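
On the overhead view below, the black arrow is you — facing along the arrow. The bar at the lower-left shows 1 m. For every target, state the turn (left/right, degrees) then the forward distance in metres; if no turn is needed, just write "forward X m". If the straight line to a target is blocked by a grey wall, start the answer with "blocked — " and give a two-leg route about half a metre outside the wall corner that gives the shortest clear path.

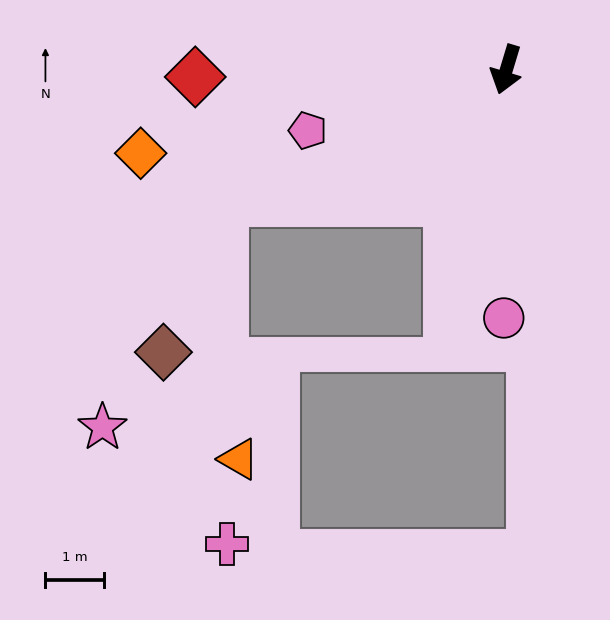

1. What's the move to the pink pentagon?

turn right 56°, forward 3.6 m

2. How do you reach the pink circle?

turn left 16°, forward 4.3 m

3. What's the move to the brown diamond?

blocked — turn right 48°, forward 5.4 m, then turn left 43°, forward 2.8 m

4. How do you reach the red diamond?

turn right 72°, forward 5.4 m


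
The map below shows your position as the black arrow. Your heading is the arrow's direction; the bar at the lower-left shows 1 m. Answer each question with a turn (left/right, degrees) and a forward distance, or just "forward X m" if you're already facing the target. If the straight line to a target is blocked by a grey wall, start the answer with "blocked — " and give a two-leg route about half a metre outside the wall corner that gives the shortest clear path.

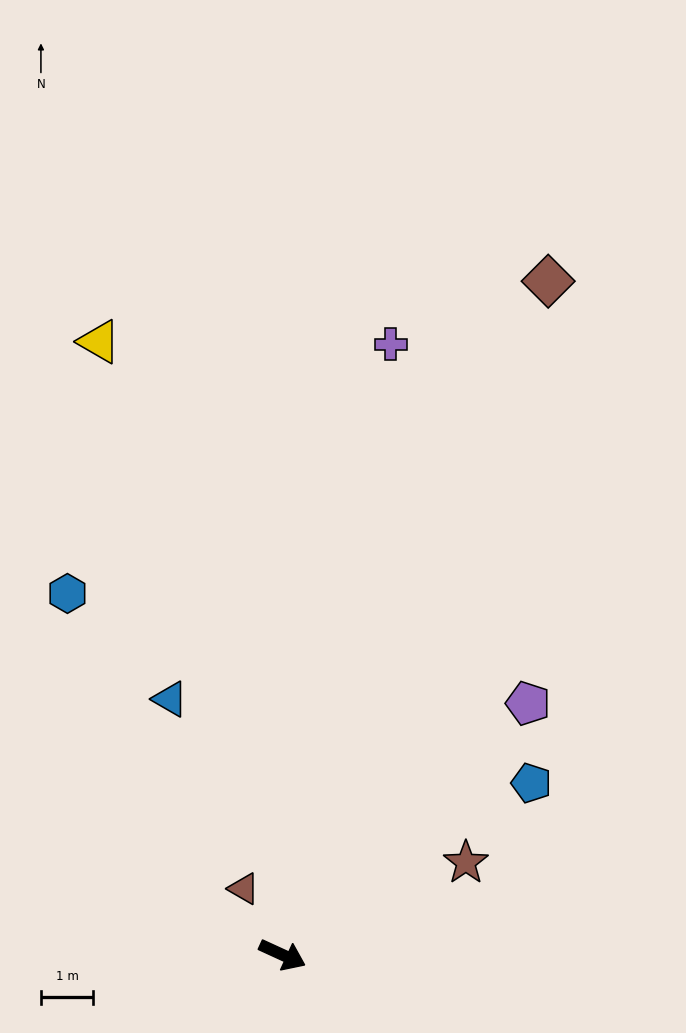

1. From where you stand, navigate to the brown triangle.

turn left 145°, forward 1.5 m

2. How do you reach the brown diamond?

turn left 93°, forward 13.8 m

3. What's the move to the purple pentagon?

turn left 70°, forward 6.7 m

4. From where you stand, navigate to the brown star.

turn left 51°, forward 3.9 m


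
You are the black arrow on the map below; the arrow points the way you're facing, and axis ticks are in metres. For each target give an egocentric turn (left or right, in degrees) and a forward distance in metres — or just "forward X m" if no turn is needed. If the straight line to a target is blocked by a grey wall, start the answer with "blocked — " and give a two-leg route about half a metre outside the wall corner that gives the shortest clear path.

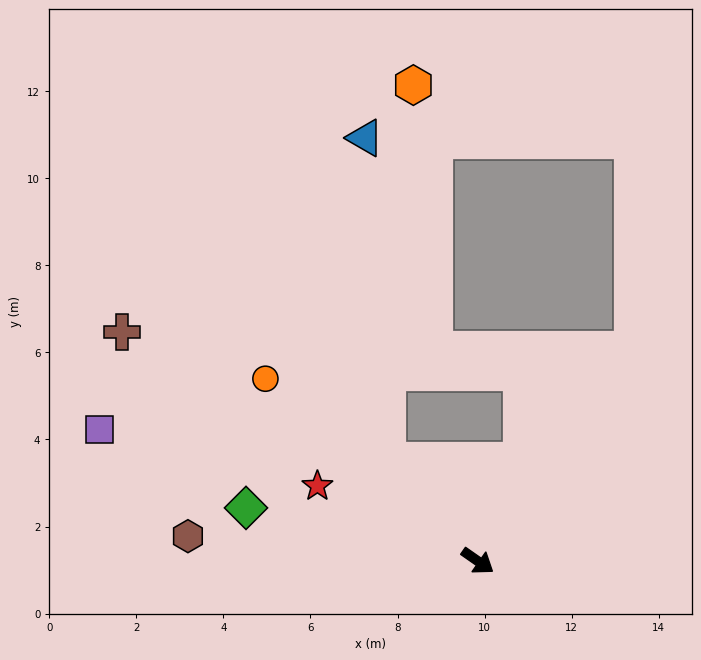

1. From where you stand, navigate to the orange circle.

turn left 174°, forward 6.4 m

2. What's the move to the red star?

turn right 170°, forward 4.1 m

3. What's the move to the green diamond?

turn right 158°, forward 5.5 m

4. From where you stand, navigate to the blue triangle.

blocked — turn left 167°, forward 3.1 m, then turn right 38°, forward 7.4 m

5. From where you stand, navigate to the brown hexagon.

turn right 150°, forward 6.7 m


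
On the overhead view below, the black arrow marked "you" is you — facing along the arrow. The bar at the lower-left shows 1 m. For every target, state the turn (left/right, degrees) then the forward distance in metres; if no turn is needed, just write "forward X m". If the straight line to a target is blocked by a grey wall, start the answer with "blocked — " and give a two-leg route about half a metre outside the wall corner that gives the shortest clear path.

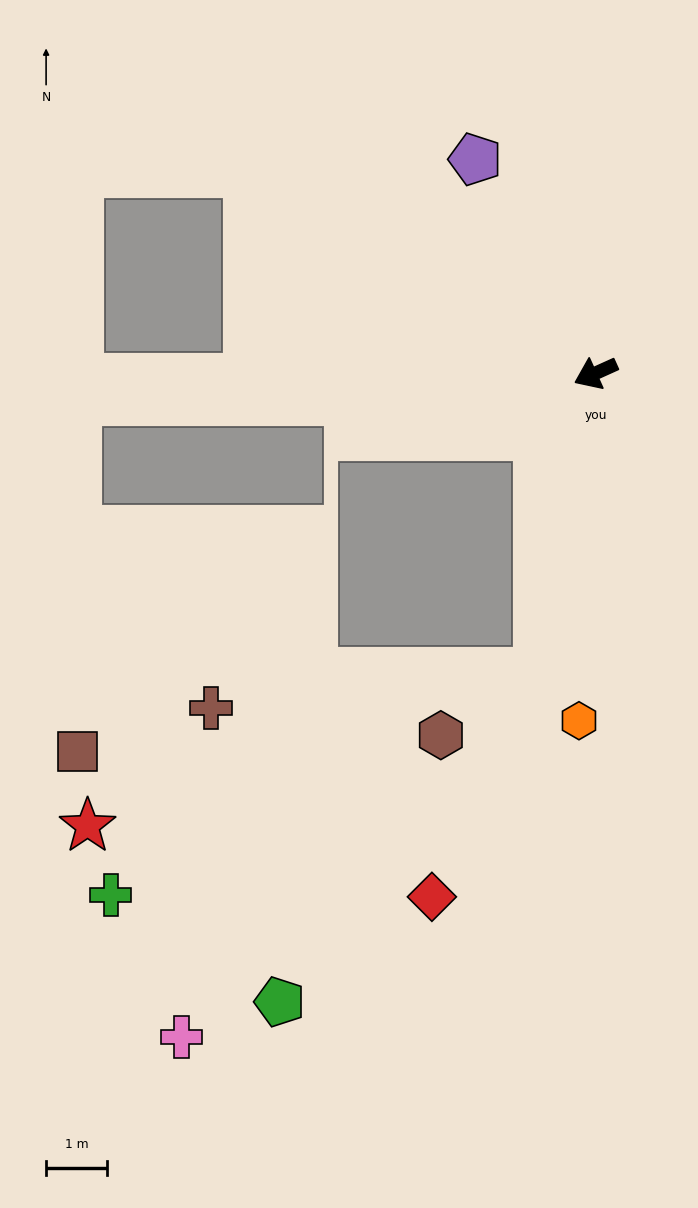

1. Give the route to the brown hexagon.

blocked — turn left 55°, forward 5.0 m, then turn right 47°, forward 1.9 m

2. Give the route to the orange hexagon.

turn left 63°, forward 5.7 m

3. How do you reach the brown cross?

blocked — turn left 55°, forward 5.0 m, then turn right 73°, forward 5.5 m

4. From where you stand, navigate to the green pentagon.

blocked — turn left 55°, forward 5.0 m, then turn right 28°, forward 6.9 m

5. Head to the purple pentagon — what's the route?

turn right 85°, forward 4.1 m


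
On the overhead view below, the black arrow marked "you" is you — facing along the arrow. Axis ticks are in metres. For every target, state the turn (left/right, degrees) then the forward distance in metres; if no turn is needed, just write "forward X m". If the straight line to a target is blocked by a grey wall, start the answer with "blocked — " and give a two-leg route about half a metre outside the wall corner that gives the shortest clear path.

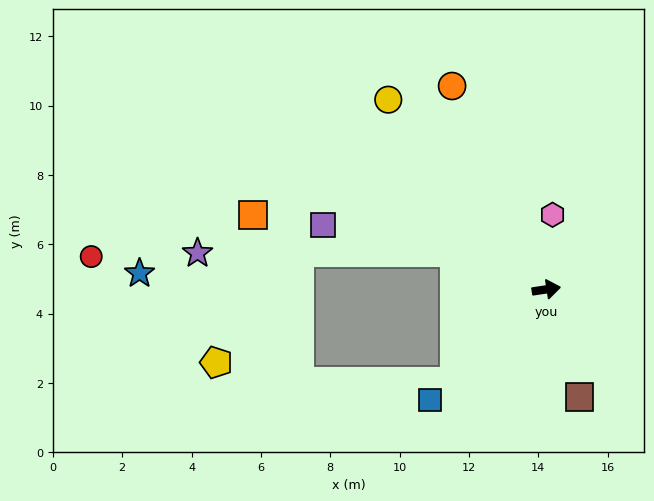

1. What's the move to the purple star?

blocked — turn left 150°, forward 2.8 m, then turn left 22°, forward 7.4 m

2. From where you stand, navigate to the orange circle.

turn left 106°, forward 6.5 m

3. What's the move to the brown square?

turn right 81°, forward 3.3 m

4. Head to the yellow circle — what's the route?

turn left 121°, forward 7.1 m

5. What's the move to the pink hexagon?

turn left 77°, forward 2.2 m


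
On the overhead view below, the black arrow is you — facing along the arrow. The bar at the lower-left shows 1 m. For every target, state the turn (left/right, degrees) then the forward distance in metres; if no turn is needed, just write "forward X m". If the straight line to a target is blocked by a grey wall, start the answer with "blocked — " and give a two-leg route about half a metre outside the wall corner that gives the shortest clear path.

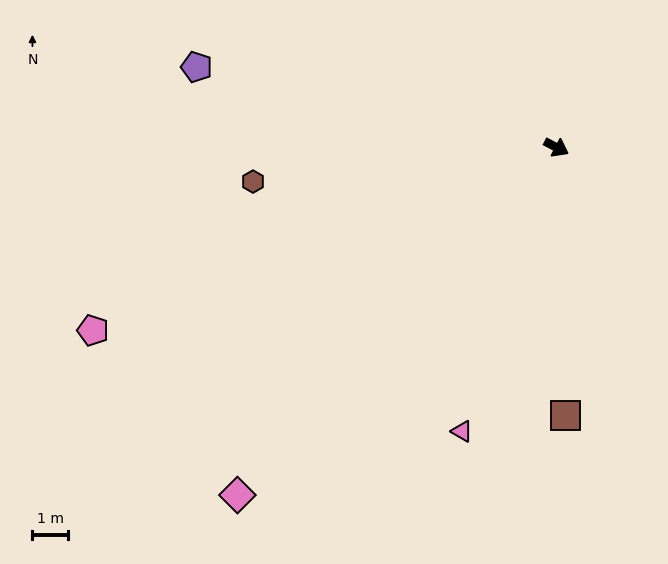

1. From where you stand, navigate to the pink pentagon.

turn right 131°, forward 14.1 m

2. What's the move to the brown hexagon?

turn right 146°, forward 8.6 m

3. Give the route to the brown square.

turn right 60°, forward 7.6 m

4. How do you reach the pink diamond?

turn right 105°, forward 13.3 m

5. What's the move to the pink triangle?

turn right 81°, forward 8.4 m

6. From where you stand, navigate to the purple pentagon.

turn right 165°, forward 10.4 m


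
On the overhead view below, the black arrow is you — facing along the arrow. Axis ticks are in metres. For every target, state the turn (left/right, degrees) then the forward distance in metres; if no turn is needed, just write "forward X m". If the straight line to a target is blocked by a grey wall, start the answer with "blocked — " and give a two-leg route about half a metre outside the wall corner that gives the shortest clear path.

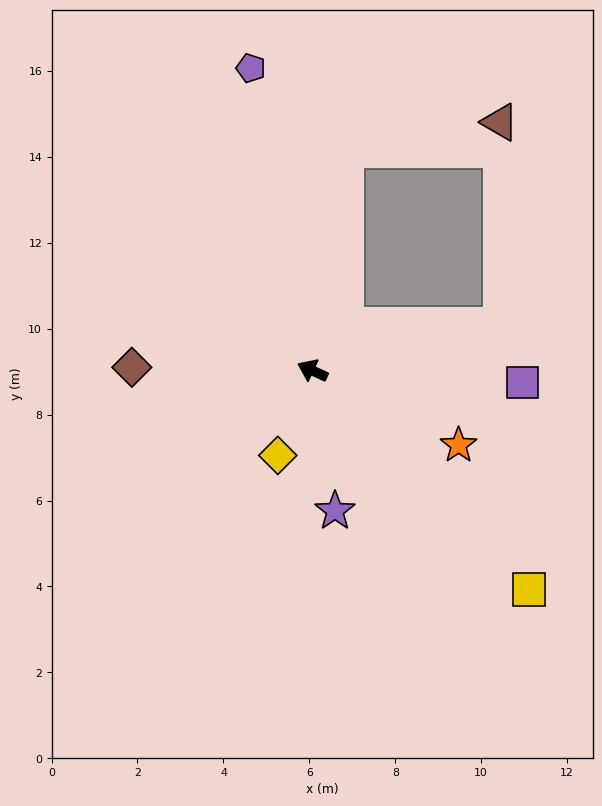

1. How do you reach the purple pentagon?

turn right 54°, forward 7.2 m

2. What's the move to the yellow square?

turn left 160°, forward 7.2 m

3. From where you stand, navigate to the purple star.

turn left 124°, forward 3.3 m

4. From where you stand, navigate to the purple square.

turn right 159°, forward 4.9 m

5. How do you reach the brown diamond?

turn left 24°, forward 4.2 m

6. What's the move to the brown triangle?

blocked — turn right 74°, forward 5.2 m, then turn right 71°, forward 3.6 m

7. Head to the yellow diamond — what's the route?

turn left 93°, forward 2.1 m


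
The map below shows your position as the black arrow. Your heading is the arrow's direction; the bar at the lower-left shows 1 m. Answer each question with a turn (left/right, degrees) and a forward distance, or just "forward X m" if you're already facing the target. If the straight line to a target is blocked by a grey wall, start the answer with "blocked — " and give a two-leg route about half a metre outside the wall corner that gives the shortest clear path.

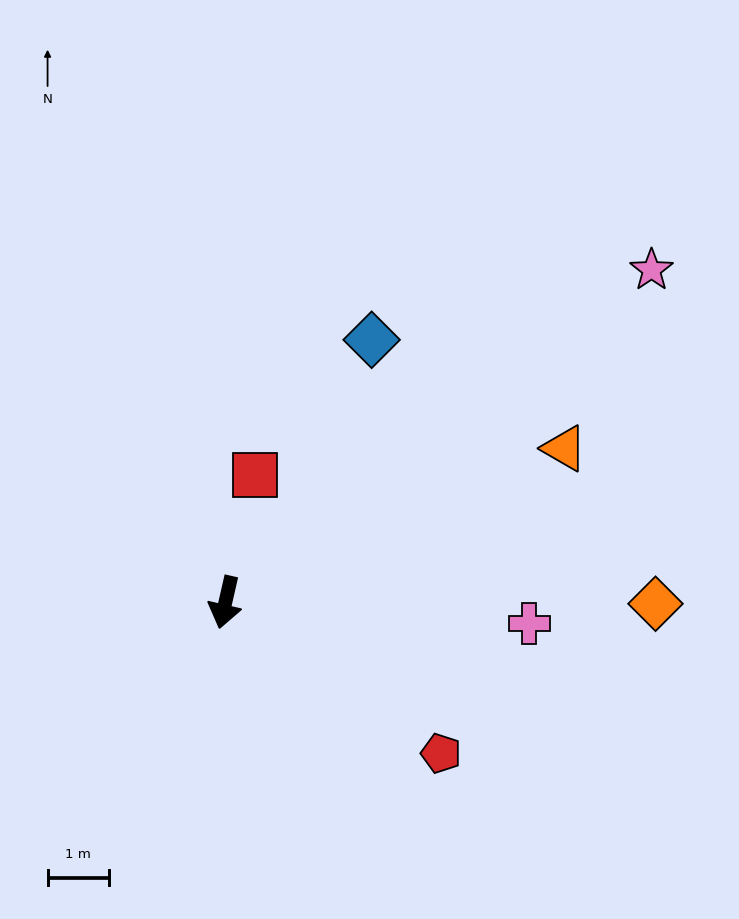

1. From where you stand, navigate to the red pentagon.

turn left 68°, forward 4.3 m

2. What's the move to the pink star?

turn left 141°, forward 8.8 m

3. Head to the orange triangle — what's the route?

turn left 127°, forward 6.1 m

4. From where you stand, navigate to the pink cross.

turn left 99°, forward 5.0 m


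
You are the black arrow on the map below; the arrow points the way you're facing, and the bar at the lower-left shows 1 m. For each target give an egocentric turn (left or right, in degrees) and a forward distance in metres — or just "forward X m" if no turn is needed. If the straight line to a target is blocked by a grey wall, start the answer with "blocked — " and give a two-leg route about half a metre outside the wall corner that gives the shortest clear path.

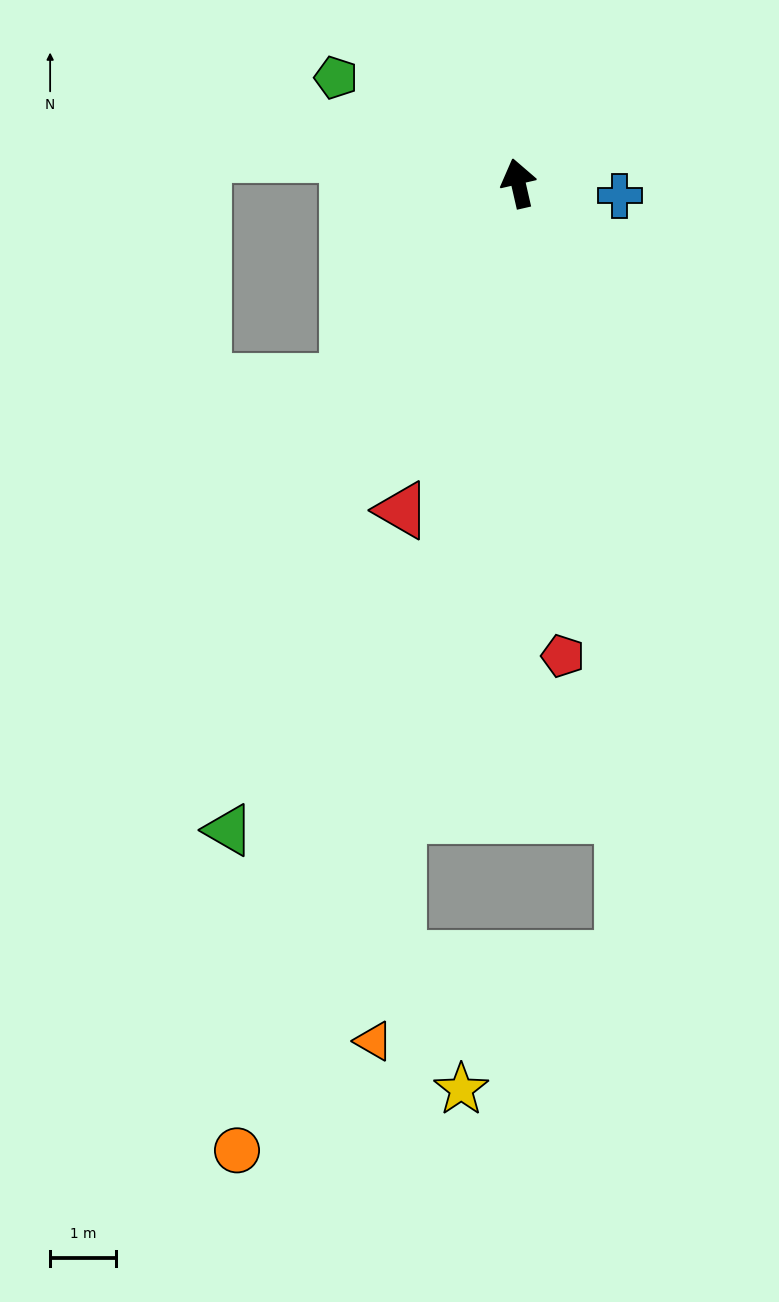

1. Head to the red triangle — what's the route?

turn left 148°, forward 5.3 m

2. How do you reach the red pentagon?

turn left 173°, forward 7.3 m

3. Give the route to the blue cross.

turn right 110°, forward 1.6 m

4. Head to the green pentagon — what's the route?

turn left 47°, forward 3.2 m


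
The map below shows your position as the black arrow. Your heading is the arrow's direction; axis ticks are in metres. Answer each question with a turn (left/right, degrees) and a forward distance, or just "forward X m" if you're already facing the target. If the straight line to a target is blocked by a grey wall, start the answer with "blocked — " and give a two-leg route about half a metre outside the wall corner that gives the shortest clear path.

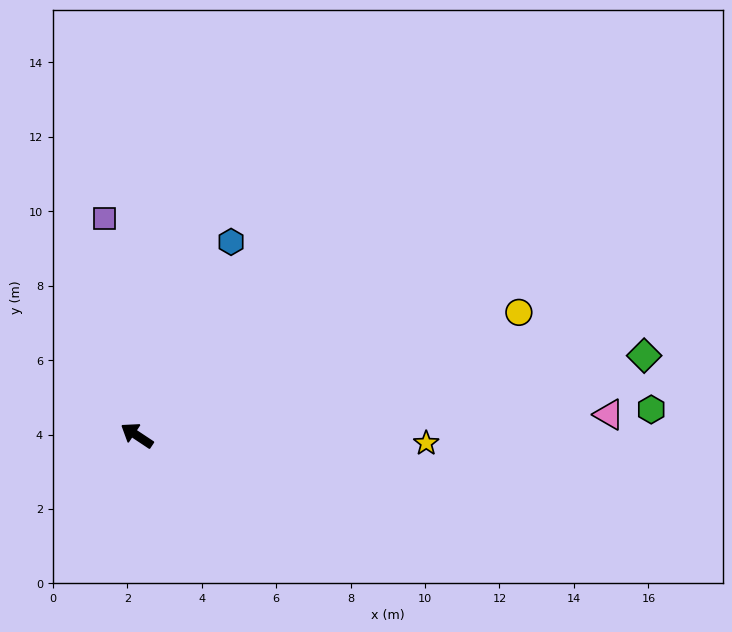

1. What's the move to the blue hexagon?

turn right 82°, forward 5.8 m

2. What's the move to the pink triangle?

turn right 144°, forward 12.7 m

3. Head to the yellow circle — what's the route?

turn right 129°, forward 10.8 m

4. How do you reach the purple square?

turn right 48°, forward 5.9 m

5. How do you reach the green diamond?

turn right 137°, forward 13.8 m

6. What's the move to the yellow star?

turn right 148°, forward 7.8 m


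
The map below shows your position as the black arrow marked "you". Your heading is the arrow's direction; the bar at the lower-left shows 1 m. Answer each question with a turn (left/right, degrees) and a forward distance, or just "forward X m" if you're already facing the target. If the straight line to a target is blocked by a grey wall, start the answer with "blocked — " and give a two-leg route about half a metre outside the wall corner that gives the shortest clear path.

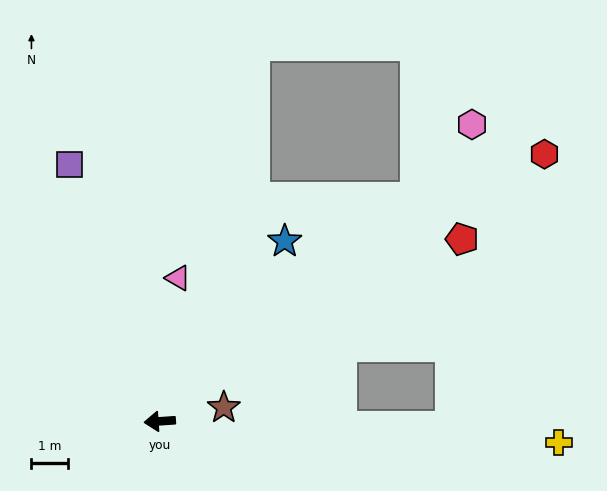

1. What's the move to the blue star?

turn right 129°, forward 6.0 m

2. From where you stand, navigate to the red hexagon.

turn right 149°, forward 12.9 m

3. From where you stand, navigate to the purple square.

turn right 75°, forward 7.5 m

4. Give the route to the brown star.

turn right 172°, forward 1.8 m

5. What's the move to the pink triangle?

turn right 101°, forward 4.0 m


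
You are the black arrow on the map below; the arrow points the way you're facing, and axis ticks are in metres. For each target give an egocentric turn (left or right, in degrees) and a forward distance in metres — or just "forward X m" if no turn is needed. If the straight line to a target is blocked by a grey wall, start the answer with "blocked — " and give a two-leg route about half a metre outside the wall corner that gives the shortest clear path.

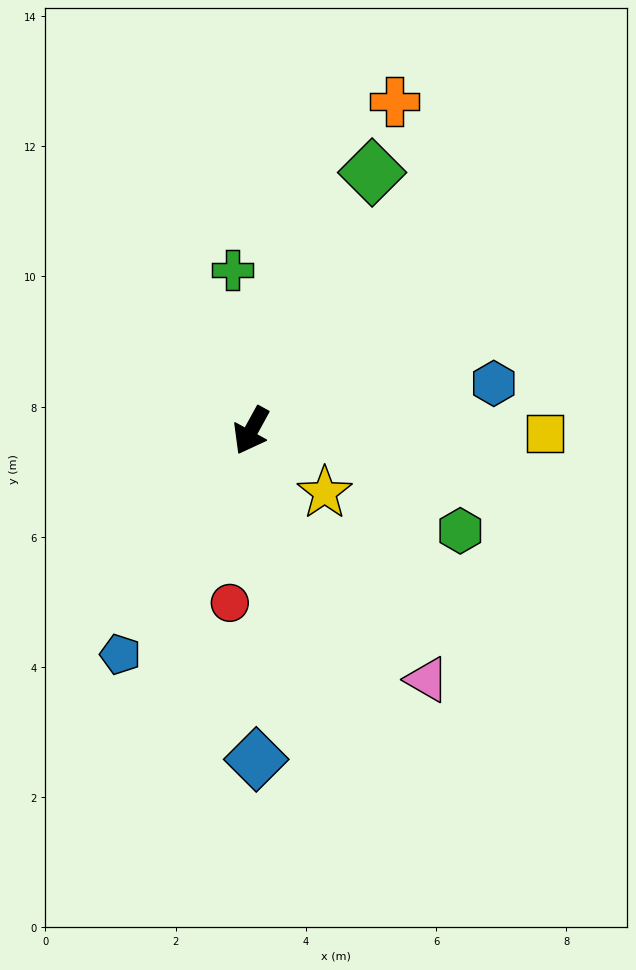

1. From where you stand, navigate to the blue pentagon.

forward 4.0 m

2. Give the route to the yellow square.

turn left 118°, forward 4.5 m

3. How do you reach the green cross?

turn right 145°, forward 2.5 m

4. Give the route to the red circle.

turn left 22°, forward 2.7 m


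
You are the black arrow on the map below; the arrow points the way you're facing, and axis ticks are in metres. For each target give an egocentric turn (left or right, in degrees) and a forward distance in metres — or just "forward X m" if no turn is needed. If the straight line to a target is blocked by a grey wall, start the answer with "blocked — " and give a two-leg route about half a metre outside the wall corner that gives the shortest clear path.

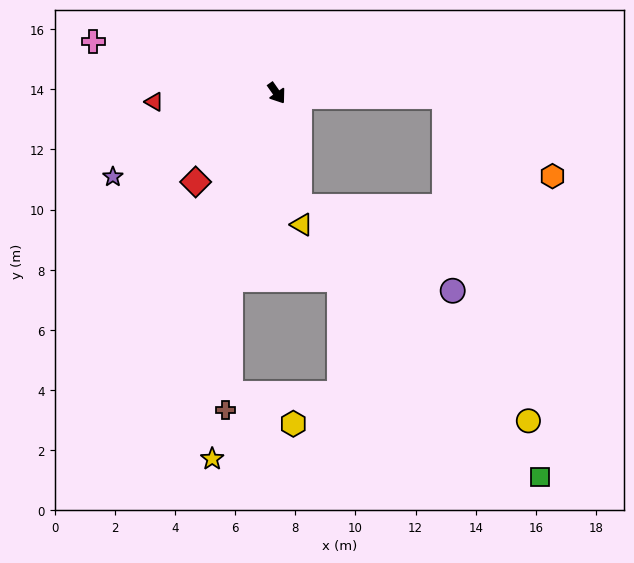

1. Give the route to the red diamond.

turn right 77°, forward 4.0 m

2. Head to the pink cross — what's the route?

turn right 141°, forward 6.3 m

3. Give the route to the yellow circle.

blocked — turn left 54°, forward 5.6 m, then turn right 75°, forward 11.1 m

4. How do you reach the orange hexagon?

blocked — turn left 54°, forward 5.6 m, then turn right 35°, forward 4.4 m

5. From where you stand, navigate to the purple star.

turn right 98°, forward 6.1 m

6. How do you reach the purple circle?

blocked — turn left 54°, forward 5.6 m, then turn right 87°, forward 6.5 m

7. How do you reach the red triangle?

turn right 121°, forward 4.1 m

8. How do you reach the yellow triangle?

turn right 24°, forward 4.5 m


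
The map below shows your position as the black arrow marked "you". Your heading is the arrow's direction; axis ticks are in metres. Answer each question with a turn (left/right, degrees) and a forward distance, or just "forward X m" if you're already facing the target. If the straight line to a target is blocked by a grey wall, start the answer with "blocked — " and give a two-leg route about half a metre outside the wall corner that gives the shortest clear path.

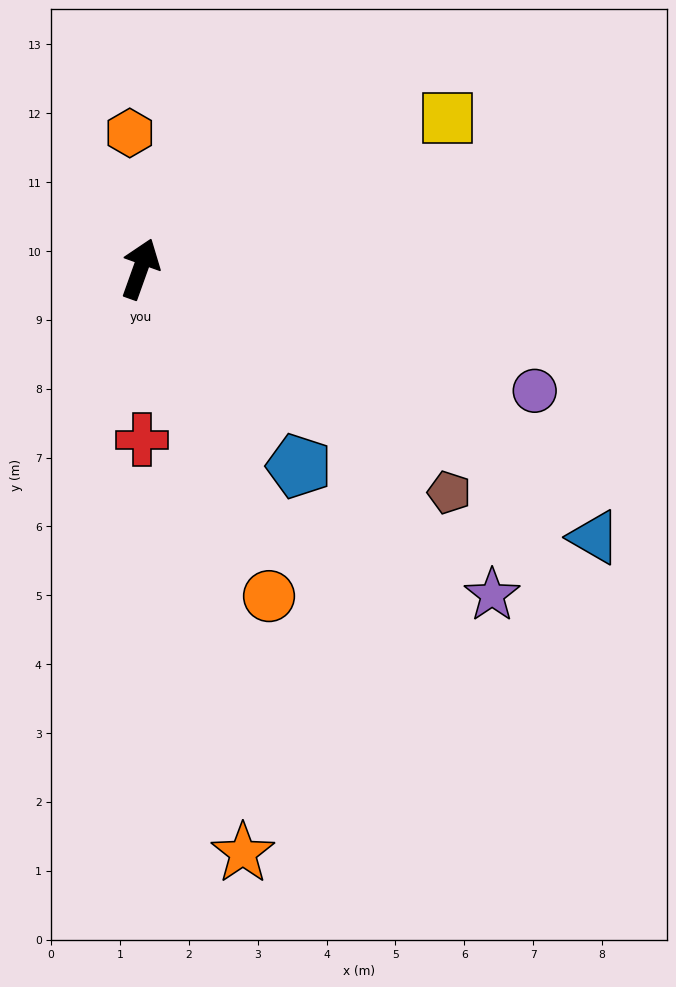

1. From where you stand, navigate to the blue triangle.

turn right 101°, forward 7.7 m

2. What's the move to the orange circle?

turn right 139°, forward 5.1 m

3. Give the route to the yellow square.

turn right 44°, forward 5.0 m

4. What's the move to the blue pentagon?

turn right 122°, forward 3.7 m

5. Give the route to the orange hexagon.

turn left 24°, forward 2.0 m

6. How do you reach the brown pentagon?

turn right 106°, forward 5.5 m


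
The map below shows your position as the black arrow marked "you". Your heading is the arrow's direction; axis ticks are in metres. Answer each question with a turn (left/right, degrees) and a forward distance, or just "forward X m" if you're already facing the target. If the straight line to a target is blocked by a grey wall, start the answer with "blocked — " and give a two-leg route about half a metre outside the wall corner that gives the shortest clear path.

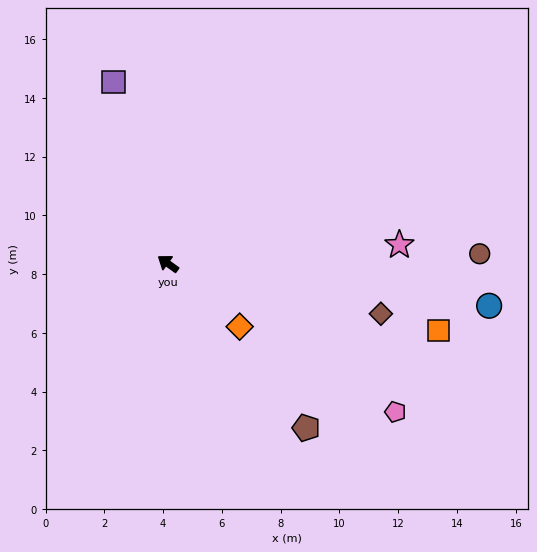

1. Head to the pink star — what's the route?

turn right 139°, forward 7.9 m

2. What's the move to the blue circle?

turn right 152°, forward 11.0 m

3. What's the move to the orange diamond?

turn left 175°, forward 3.3 m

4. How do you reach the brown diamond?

turn right 157°, forward 7.4 m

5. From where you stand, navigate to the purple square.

turn right 37°, forward 6.4 m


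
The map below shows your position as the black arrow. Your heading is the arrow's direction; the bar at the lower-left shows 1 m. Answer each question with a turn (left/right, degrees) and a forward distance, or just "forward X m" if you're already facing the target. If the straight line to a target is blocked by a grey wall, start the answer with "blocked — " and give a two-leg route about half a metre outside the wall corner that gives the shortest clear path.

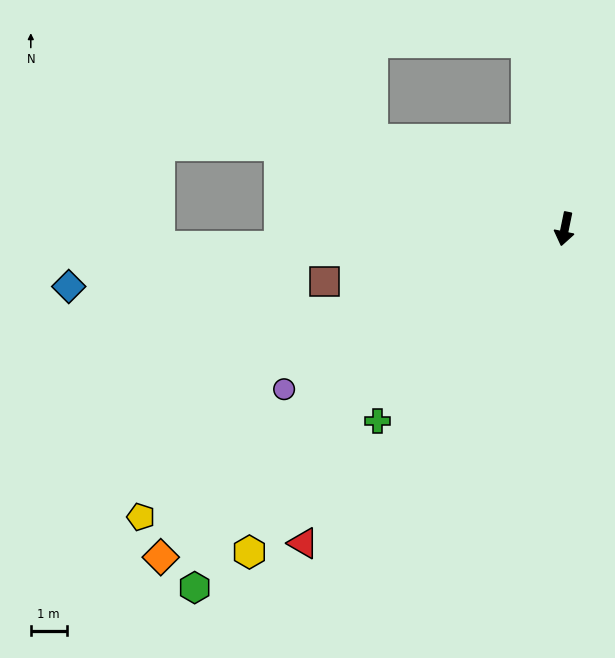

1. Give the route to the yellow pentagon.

turn right 44°, forward 14.3 m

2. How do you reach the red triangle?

turn right 28°, forward 11.4 m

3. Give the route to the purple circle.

turn right 49°, forward 9.0 m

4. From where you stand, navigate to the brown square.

turn right 66°, forward 6.9 m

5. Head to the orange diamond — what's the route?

turn right 39°, forward 14.5 m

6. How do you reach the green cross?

turn right 33°, forward 7.5 m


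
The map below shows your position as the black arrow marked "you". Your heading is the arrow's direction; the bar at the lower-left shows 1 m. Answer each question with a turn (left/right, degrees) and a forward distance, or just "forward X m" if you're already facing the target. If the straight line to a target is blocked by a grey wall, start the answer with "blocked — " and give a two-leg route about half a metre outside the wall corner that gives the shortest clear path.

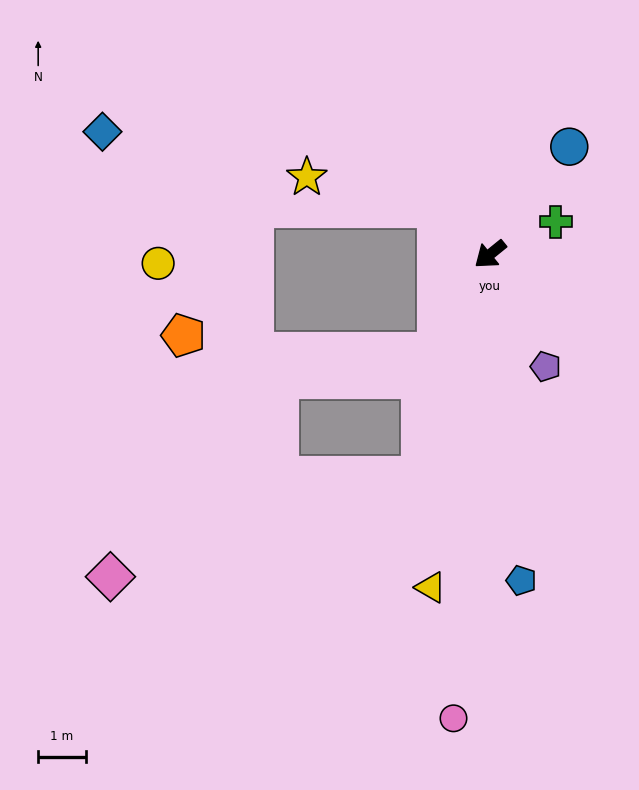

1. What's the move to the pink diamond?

blocked — turn left 34°, forward 4.9 m, then turn right 55°, forward 6.9 m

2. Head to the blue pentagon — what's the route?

turn left 56°, forward 6.9 m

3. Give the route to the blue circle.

turn right 165°, forward 2.8 m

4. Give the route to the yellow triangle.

turn left 41°, forward 7.1 m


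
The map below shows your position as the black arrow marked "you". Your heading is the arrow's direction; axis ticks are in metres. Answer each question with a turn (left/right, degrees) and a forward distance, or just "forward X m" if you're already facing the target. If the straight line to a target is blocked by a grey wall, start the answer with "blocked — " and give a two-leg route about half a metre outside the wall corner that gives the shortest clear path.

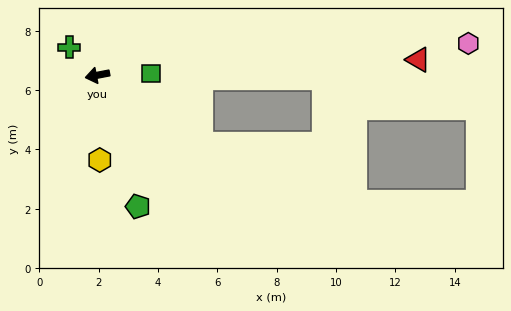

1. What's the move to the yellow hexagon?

turn left 81°, forward 2.9 m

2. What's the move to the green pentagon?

turn left 96°, forward 4.6 m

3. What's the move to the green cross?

turn right 56°, forward 1.3 m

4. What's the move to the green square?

turn left 171°, forward 1.8 m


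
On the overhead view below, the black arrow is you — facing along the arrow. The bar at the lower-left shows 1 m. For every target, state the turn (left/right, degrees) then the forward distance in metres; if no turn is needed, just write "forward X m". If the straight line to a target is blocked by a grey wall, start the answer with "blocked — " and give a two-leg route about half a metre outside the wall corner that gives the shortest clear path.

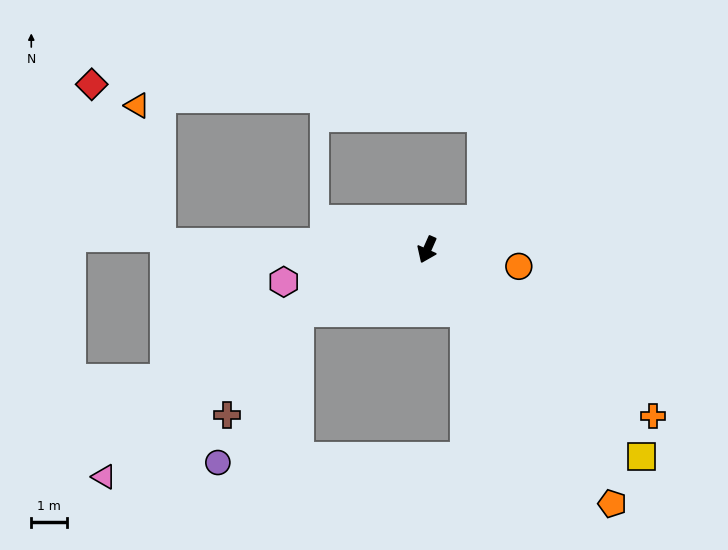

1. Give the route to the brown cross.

blocked — turn right 40°, forward 4.0 m, then turn left 29°, forward 3.5 m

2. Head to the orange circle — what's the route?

turn left 104°, forward 2.6 m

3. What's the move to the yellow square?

turn left 70°, forward 8.4 m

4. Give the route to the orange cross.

turn left 77°, forward 7.9 m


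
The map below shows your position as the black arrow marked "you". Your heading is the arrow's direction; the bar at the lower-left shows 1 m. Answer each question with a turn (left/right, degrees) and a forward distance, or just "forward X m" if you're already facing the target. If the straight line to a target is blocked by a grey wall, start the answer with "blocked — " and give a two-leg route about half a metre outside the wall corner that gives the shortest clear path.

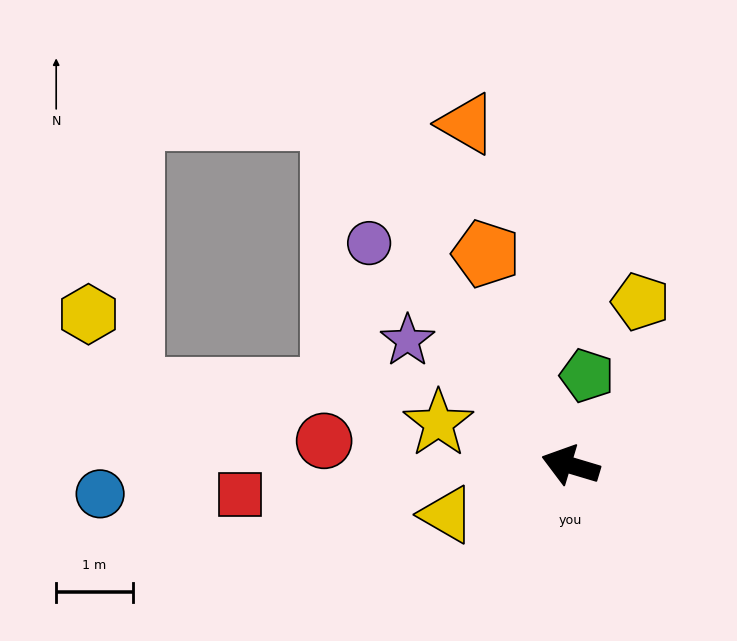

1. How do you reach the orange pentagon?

turn right 52°, forward 3.0 m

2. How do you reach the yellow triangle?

turn left 38°, forward 1.7 m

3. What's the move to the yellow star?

forward 1.8 m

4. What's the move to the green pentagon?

turn right 84°, forward 1.2 m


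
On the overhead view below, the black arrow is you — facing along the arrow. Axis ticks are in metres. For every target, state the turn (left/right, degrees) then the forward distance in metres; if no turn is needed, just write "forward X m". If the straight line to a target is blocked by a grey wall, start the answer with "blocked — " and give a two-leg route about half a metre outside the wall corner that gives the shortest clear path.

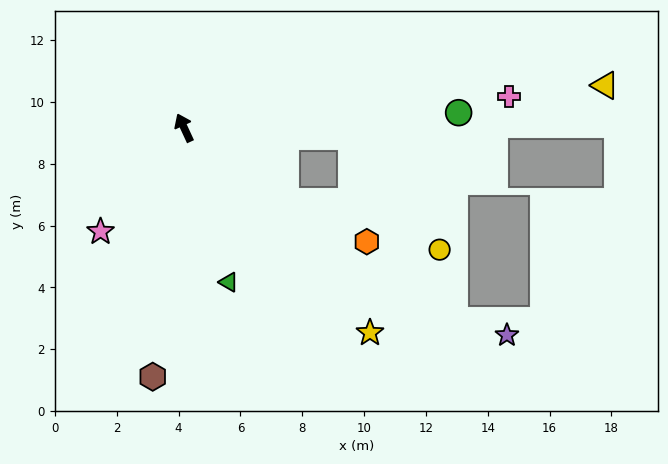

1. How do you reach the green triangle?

turn left 171°, forward 5.2 m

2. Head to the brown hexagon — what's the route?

turn left 148°, forward 8.1 m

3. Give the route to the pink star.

turn left 116°, forward 4.3 m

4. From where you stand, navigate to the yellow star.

turn right 163°, forward 9.0 m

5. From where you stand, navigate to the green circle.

turn right 112°, forward 8.9 m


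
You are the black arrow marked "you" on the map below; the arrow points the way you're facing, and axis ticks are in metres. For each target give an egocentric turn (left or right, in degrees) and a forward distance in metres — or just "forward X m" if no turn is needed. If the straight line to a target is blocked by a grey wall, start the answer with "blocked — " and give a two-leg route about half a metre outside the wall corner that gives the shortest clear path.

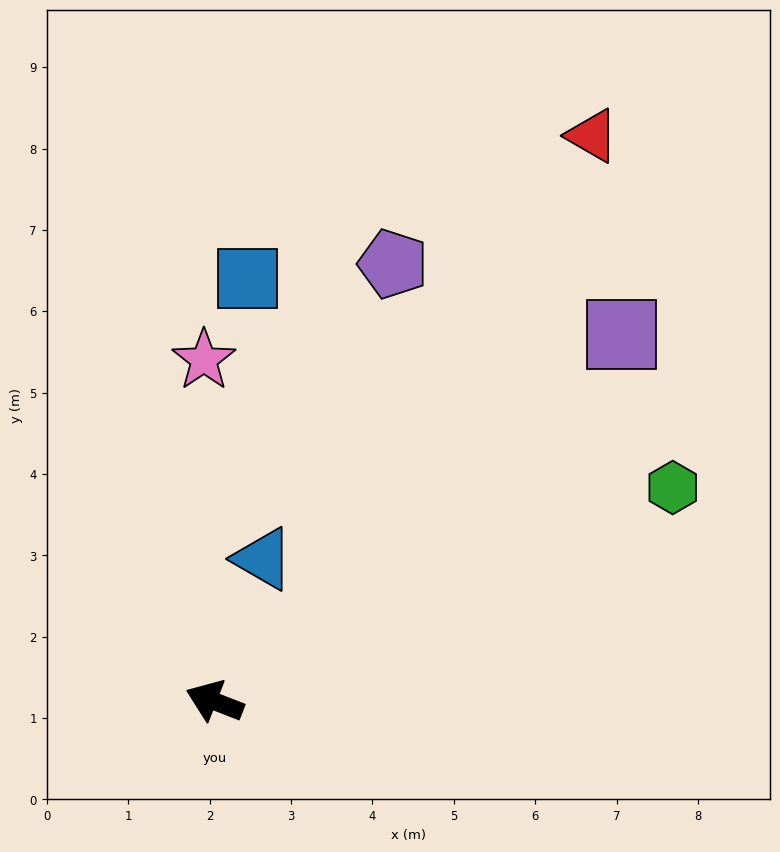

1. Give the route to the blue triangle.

turn right 88°, forward 1.9 m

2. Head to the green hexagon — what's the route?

turn right 134°, forward 6.2 m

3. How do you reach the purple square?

turn right 117°, forward 6.7 m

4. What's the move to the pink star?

turn right 67°, forward 4.2 m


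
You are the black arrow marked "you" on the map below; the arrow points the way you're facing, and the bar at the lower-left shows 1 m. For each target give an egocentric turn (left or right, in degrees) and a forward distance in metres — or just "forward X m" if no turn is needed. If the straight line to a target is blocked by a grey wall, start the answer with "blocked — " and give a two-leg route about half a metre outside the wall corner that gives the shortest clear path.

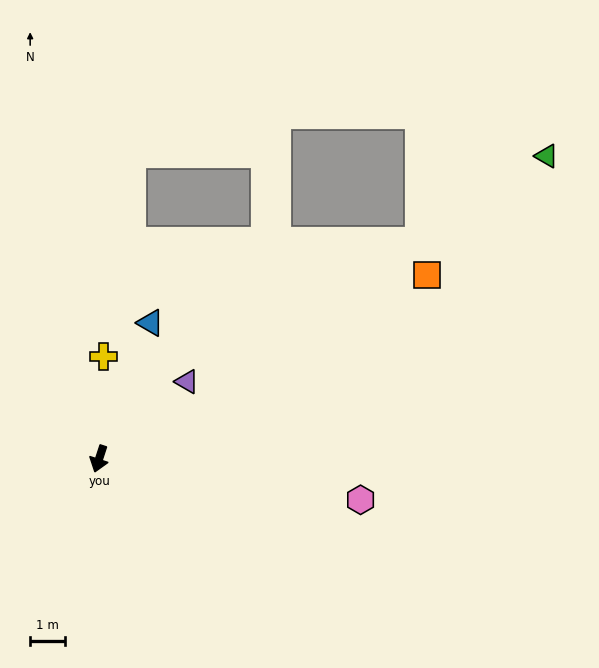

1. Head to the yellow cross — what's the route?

turn right 164°, forward 3.0 m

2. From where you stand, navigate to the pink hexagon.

turn left 99°, forward 7.7 m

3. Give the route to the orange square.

turn left 137°, forward 10.9 m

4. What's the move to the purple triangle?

turn left 149°, forward 3.4 m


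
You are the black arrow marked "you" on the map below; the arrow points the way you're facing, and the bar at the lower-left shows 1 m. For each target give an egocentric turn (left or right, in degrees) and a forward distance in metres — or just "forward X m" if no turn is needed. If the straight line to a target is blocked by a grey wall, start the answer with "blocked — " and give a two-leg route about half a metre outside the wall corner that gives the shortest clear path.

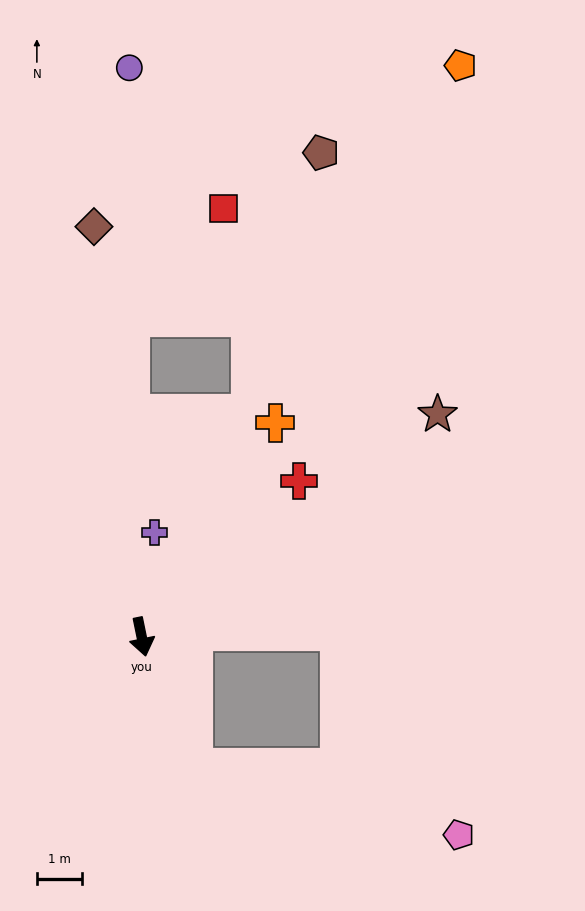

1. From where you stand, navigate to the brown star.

turn left 115°, forward 8.1 m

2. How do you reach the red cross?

turn left 123°, forward 4.9 m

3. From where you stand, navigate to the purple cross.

turn left 161°, forward 2.3 m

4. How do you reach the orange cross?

turn left 136°, forward 5.5 m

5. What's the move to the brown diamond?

turn left 175°, forward 9.1 m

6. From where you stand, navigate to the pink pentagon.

blocked — turn left 10°, forward 3.1 m, then turn left 54°, forward 6.0 m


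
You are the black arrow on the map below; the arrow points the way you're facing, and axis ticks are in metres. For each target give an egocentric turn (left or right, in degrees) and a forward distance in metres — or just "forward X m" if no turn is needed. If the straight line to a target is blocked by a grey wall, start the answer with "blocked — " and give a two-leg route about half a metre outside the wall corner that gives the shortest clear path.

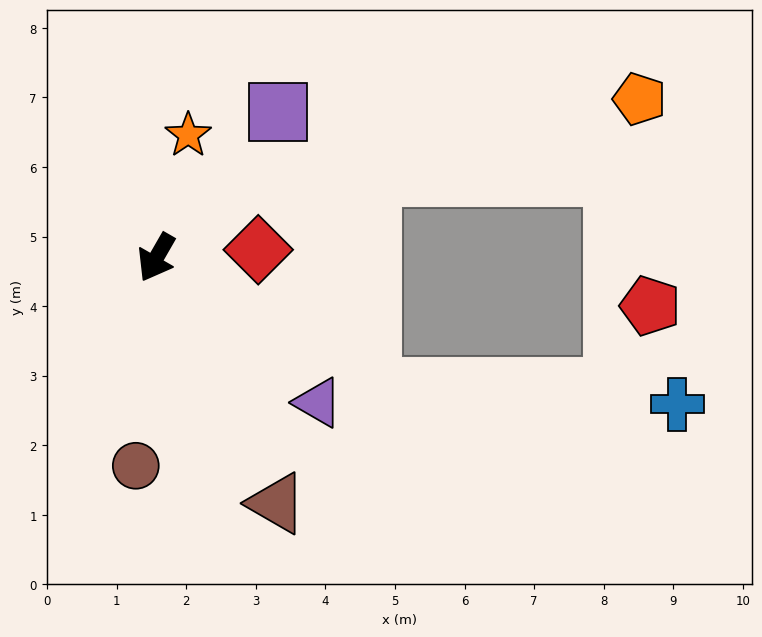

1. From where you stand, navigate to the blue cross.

blocked — turn left 89°, forward 3.6 m, then turn left 28°, forward 4.4 m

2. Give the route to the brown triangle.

turn left 56°, forward 3.9 m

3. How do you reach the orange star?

turn right 165°, forward 1.8 m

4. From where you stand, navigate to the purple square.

turn left 170°, forward 2.7 m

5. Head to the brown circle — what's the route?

turn left 24°, forward 3.0 m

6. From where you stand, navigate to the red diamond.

turn left 124°, forward 1.5 m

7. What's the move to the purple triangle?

turn left 78°, forward 3.1 m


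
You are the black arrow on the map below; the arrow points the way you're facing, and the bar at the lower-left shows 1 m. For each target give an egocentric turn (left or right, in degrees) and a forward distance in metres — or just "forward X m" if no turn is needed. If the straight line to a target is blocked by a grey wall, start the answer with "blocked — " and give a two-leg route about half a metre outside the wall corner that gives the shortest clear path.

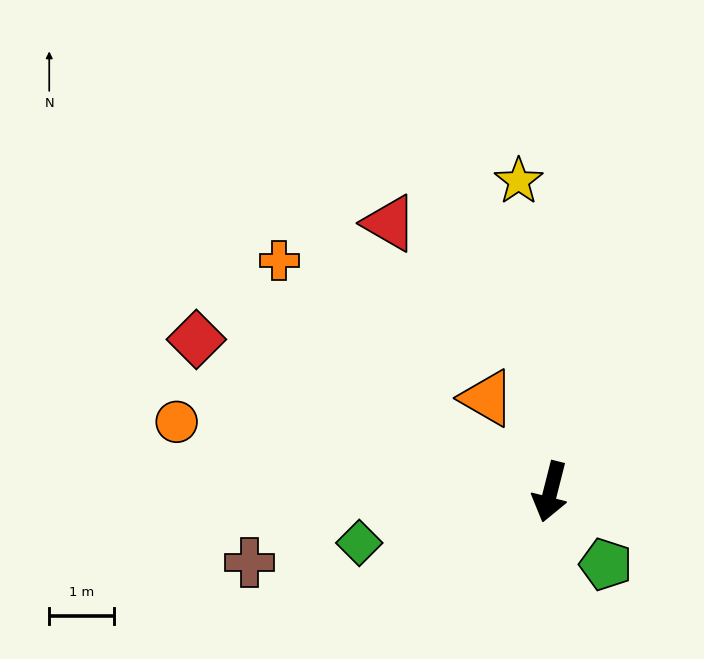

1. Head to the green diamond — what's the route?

turn right 61°, forward 3.1 m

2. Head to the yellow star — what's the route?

turn right 160°, forward 4.8 m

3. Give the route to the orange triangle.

turn right 132°, forward 1.7 m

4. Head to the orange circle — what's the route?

turn right 86°, forward 5.9 m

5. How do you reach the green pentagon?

turn left 52°, forward 1.4 m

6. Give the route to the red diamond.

turn right 99°, forward 6.0 m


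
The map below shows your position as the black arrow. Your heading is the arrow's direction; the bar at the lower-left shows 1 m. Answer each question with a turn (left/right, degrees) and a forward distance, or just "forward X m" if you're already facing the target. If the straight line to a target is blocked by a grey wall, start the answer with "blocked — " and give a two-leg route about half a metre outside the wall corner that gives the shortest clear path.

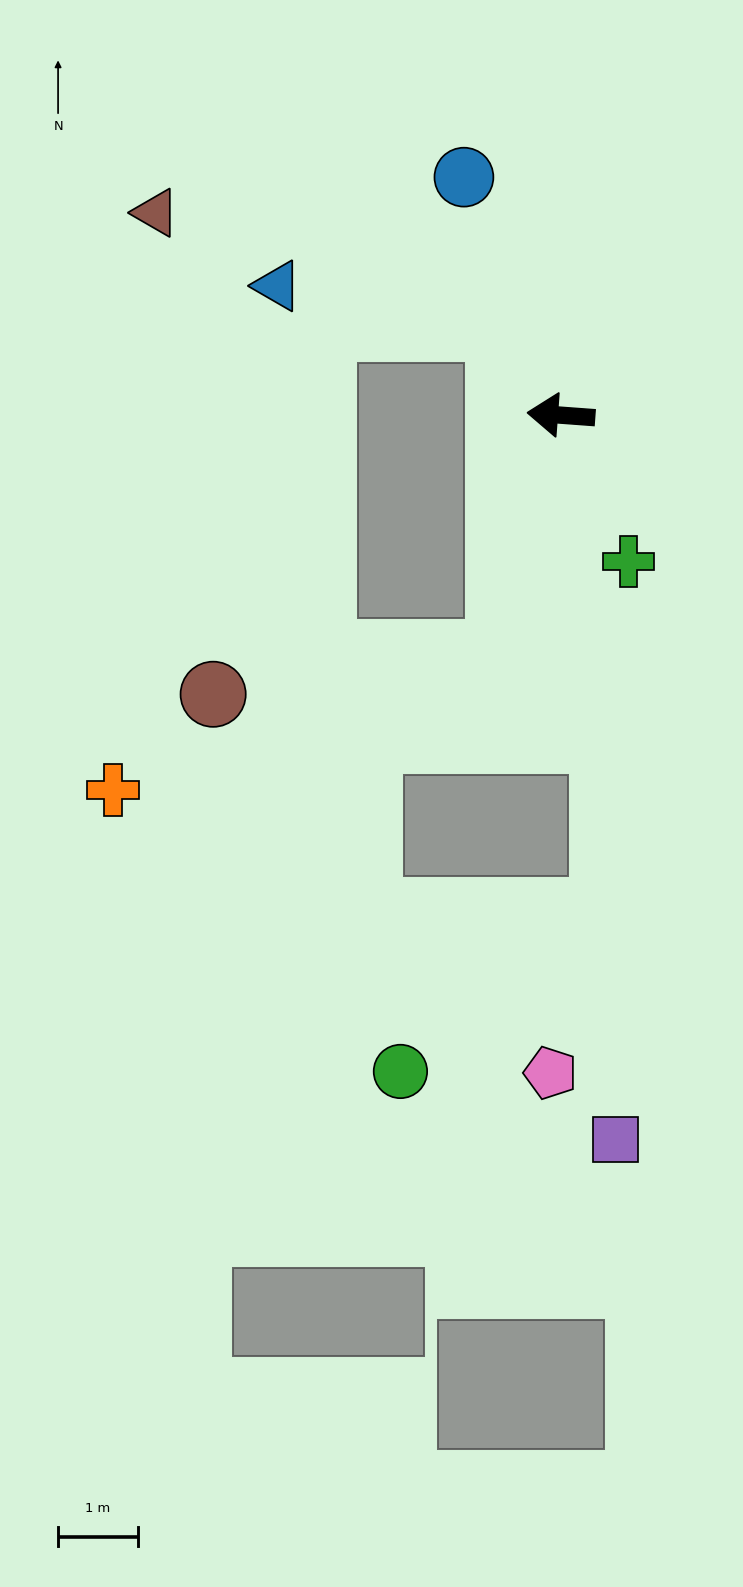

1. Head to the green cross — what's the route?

turn left 119°, forward 2.0 m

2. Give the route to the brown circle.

blocked — turn left 80°, forward 3.1 m, then turn right 68°, forward 3.6 m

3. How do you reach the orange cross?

blocked — turn left 80°, forward 3.1 m, then turn right 56°, forward 5.2 m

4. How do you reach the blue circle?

turn right 64°, forward 3.2 m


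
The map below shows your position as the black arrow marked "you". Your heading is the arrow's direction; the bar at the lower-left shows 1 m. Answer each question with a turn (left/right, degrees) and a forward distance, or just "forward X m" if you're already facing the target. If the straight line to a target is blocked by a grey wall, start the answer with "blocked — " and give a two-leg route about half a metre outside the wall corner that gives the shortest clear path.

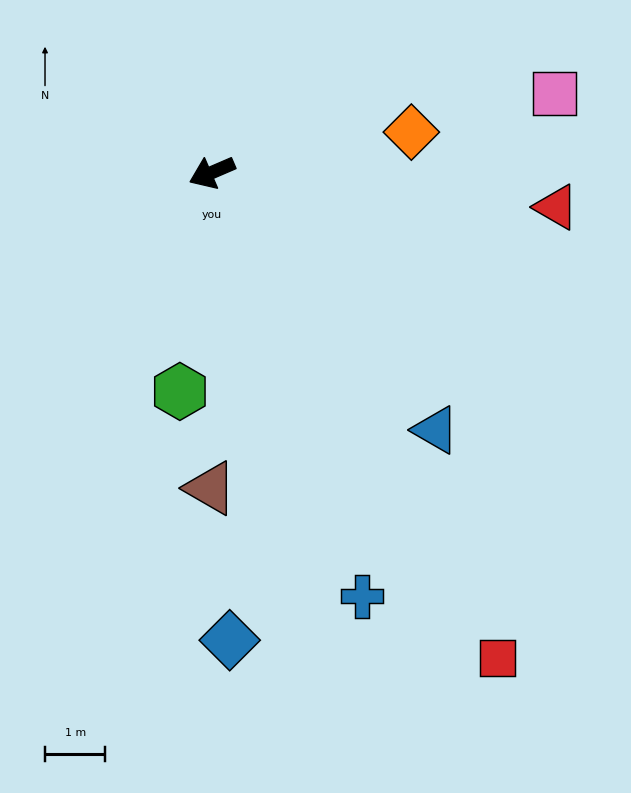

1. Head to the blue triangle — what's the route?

turn left 108°, forward 5.7 m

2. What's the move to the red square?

turn left 97°, forward 9.3 m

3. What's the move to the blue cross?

turn left 86°, forward 7.5 m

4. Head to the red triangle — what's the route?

turn left 151°, forward 5.7 m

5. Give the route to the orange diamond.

turn left 168°, forward 3.4 m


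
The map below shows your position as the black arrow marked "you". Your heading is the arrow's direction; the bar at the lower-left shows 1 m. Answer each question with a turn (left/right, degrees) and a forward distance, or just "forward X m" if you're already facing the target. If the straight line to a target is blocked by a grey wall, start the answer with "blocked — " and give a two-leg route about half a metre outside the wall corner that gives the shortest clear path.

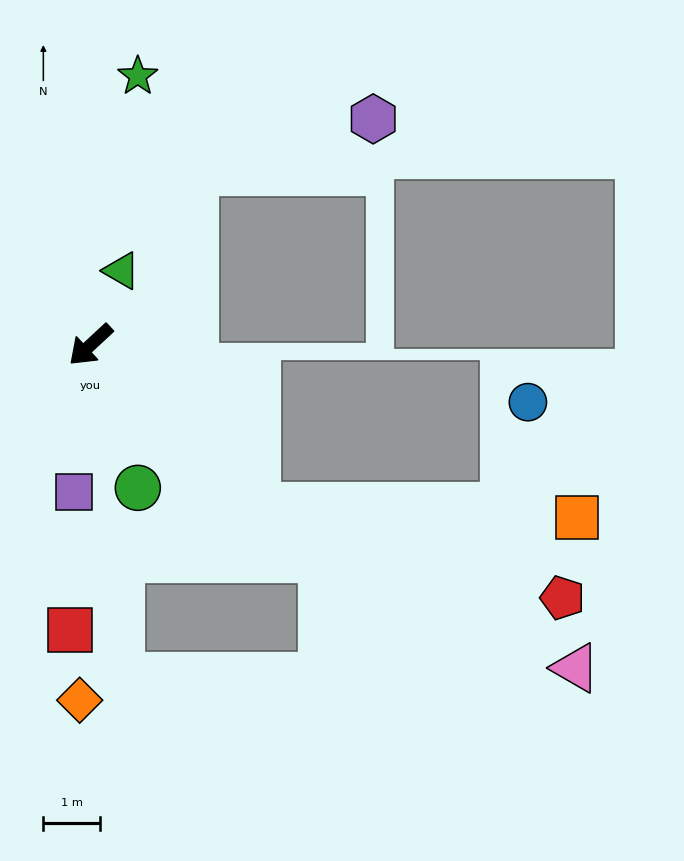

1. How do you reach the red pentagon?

blocked — turn left 93°, forward 4.1 m, then turn left 28°, forward 5.6 m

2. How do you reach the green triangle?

turn right 155°, forward 1.4 m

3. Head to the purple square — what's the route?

turn left 41°, forward 2.6 m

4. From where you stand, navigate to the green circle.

turn left 65°, forward 2.6 m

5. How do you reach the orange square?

blocked — turn left 93°, forward 4.1 m, then turn left 42°, forward 5.6 m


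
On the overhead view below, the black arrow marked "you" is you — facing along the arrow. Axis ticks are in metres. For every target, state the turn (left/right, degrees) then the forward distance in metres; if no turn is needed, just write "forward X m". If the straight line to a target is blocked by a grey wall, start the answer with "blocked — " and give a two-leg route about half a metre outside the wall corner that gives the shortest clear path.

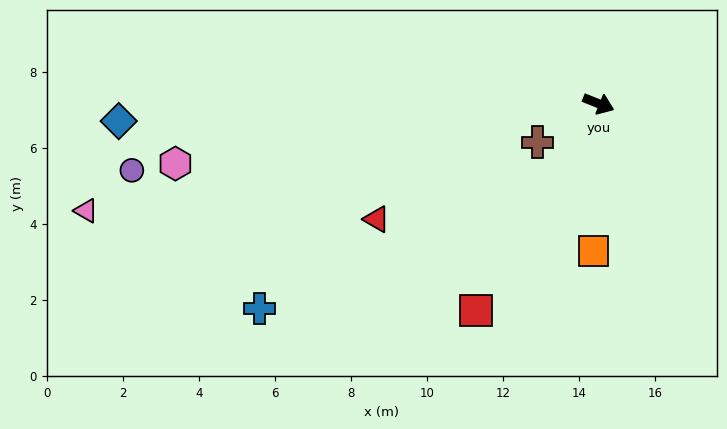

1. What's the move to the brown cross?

turn right 126°, forward 1.9 m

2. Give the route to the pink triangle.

turn right 146°, forward 13.8 m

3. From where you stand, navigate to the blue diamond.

turn right 156°, forward 12.6 m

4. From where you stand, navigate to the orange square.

turn right 70°, forward 3.9 m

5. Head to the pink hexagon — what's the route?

turn right 150°, forward 11.2 m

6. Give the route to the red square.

turn right 99°, forward 6.3 m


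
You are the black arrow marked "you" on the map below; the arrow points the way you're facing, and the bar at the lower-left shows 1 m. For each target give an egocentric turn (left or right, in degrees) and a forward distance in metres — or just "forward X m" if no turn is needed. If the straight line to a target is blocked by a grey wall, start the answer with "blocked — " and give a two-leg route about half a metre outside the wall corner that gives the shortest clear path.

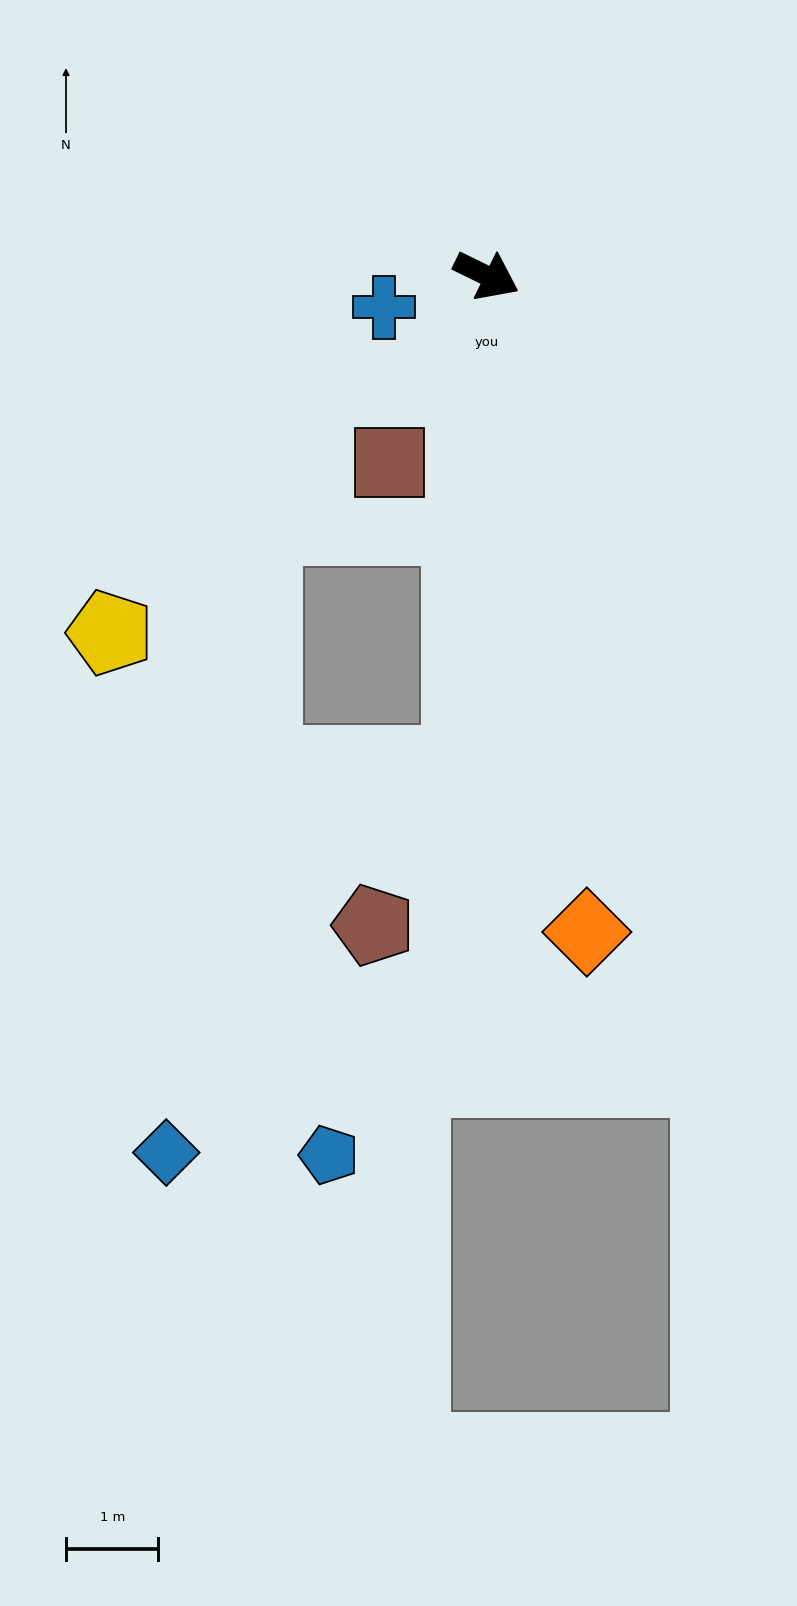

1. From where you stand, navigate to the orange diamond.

turn right 55°, forward 7.2 m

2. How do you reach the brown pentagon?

blocked — turn right 67°, forward 5.3 m, then turn right 26°, forward 2.0 m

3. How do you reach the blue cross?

turn right 137°, forward 1.2 m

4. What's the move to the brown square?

turn right 91°, forward 2.3 m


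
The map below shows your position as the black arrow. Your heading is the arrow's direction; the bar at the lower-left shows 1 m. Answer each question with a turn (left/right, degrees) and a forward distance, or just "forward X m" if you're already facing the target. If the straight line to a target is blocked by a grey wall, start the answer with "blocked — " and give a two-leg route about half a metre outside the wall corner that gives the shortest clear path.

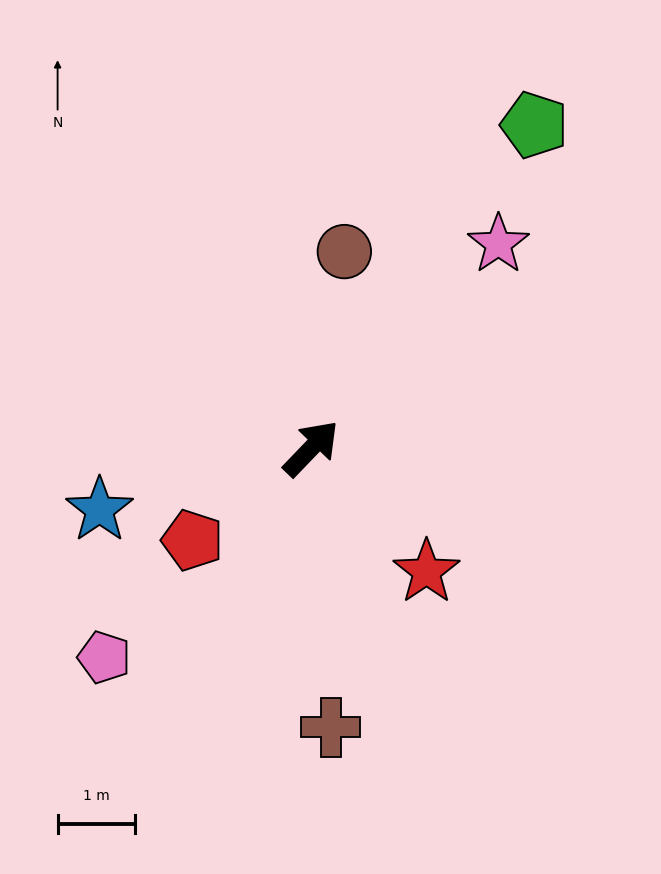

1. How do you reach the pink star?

forward 3.6 m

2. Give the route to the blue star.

turn left 150°, forward 2.8 m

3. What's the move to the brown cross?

turn right 132°, forward 3.6 m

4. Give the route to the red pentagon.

turn left 172°, forward 1.9 m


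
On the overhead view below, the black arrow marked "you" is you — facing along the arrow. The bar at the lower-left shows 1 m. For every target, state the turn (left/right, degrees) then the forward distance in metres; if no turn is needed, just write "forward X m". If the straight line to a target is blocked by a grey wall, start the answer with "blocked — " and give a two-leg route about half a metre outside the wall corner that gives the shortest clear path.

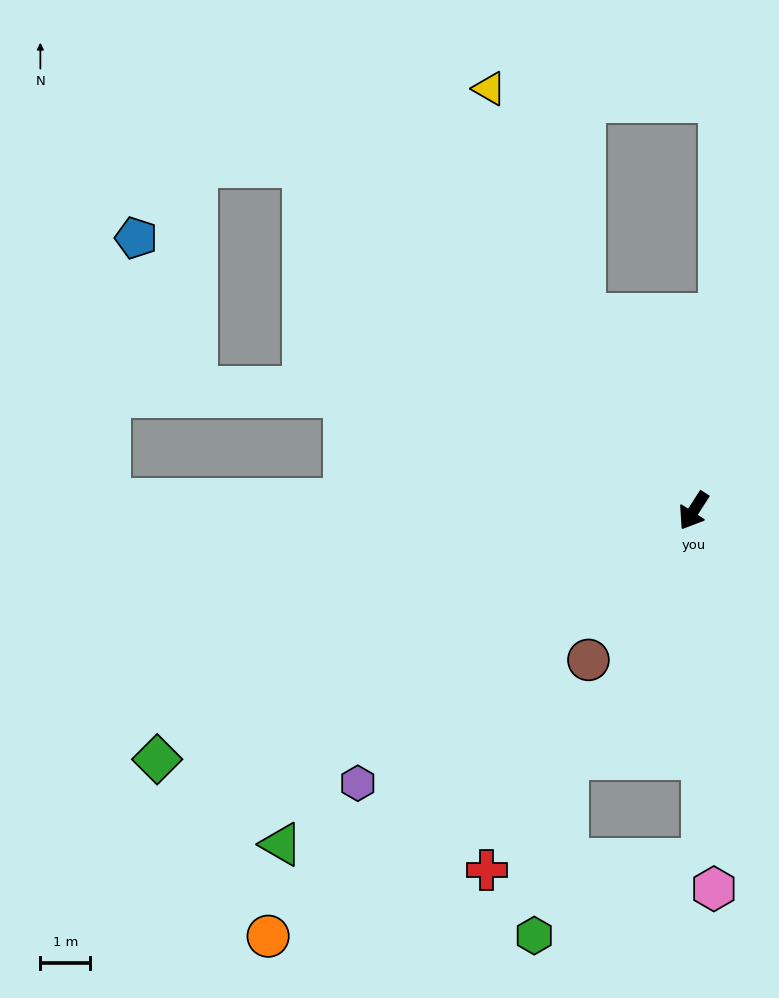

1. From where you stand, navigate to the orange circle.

turn right 12°, forward 12.1 m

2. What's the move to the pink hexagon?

turn left 36°, forward 7.6 m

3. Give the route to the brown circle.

turn right 2°, forward 3.7 m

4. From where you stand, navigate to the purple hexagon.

turn right 18°, forward 8.7 m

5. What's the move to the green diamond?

turn right 32°, forward 11.9 m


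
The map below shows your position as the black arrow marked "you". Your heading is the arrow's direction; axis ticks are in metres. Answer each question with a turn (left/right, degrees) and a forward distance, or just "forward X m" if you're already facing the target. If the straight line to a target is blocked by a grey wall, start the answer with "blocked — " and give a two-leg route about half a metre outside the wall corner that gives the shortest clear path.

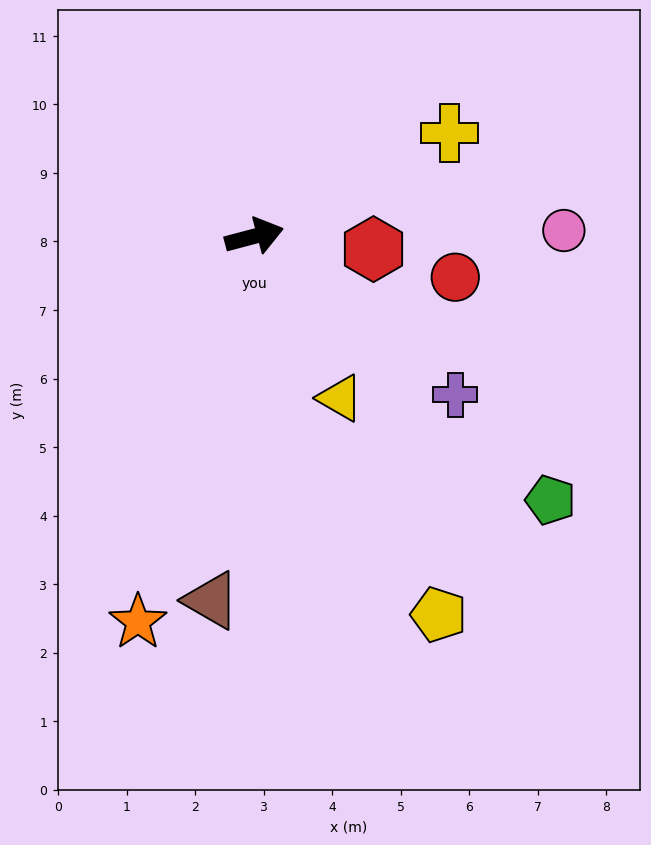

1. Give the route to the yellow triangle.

turn right 77°, forward 2.7 m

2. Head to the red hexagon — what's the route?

turn right 21°, forward 1.7 m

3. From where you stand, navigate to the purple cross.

turn right 53°, forward 3.7 m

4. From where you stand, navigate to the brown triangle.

turn right 112°, forward 5.3 m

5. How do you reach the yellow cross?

turn left 13°, forward 3.2 m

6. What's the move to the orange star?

turn right 122°, forward 5.9 m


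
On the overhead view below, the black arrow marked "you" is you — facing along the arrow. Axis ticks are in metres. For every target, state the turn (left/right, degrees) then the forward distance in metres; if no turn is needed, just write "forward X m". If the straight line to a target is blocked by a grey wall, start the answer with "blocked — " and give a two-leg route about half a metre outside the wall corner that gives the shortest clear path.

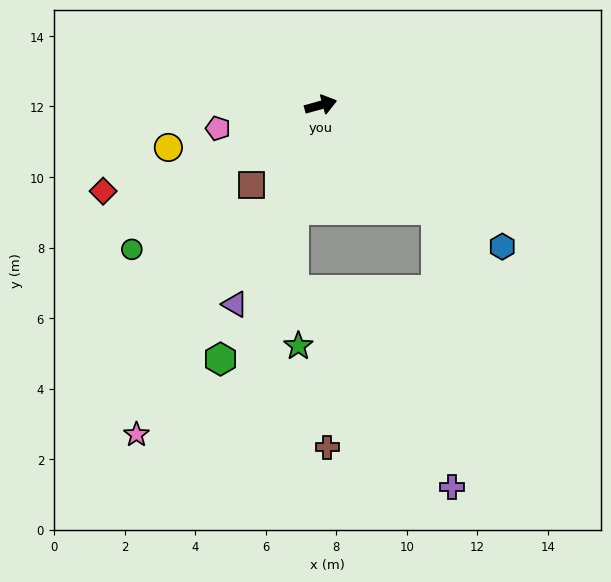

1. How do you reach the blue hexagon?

turn right 53°, forward 6.5 m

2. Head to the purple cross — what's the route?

blocked — turn right 58°, forward 4.4 m, then turn right 44°, forward 7.9 m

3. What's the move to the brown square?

turn right 146°, forward 3.0 m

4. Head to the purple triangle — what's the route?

turn right 129°, forward 6.1 m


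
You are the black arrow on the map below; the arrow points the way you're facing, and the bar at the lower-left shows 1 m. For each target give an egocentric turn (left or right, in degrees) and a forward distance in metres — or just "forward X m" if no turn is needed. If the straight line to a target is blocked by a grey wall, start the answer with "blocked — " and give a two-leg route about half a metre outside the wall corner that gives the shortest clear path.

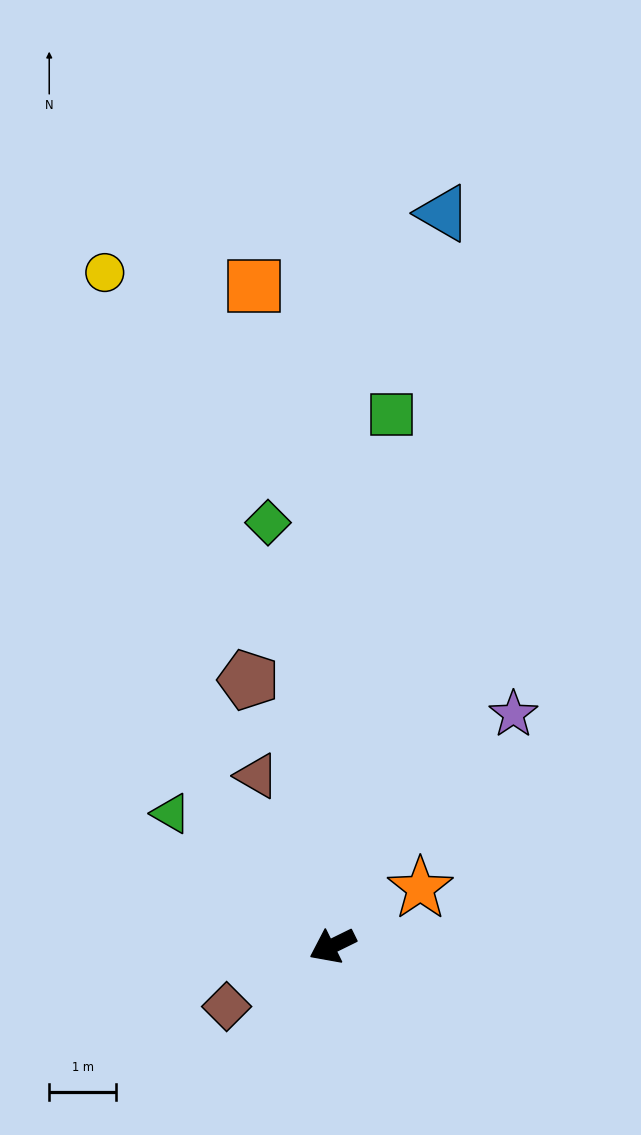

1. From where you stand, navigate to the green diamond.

turn right 108°, forward 6.4 m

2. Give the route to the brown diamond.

turn left 4°, forward 1.8 m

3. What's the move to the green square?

turn right 123°, forward 8.0 m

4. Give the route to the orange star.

turn right 173°, forward 1.6 m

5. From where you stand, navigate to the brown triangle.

turn right 92°, forward 2.8 m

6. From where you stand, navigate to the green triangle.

turn right 66°, forward 3.1 m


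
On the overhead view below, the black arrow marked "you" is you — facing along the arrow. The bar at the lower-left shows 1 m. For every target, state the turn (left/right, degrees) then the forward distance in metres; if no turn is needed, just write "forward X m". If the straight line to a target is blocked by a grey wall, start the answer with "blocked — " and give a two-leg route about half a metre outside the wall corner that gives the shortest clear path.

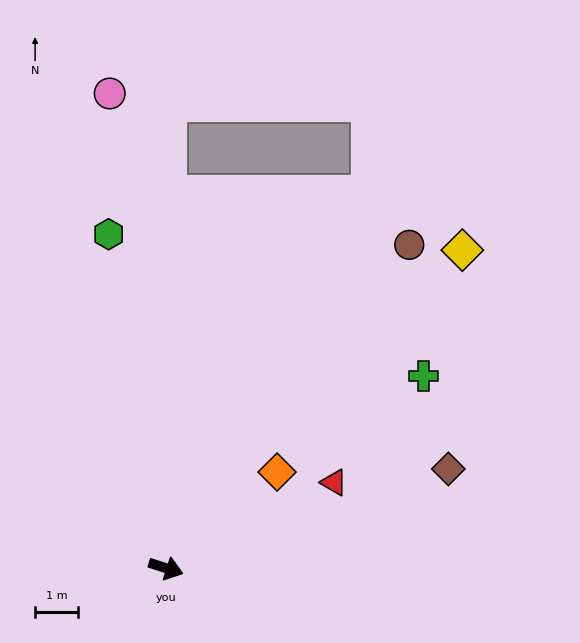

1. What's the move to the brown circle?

turn left 71°, forward 9.3 m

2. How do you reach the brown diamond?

turn left 37°, forward 6.9 m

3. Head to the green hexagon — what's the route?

turn left 118°, forward 7.8 m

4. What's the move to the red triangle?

turn left 45°, forward 4.3 m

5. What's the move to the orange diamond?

turn left 59°, forward 3.4 m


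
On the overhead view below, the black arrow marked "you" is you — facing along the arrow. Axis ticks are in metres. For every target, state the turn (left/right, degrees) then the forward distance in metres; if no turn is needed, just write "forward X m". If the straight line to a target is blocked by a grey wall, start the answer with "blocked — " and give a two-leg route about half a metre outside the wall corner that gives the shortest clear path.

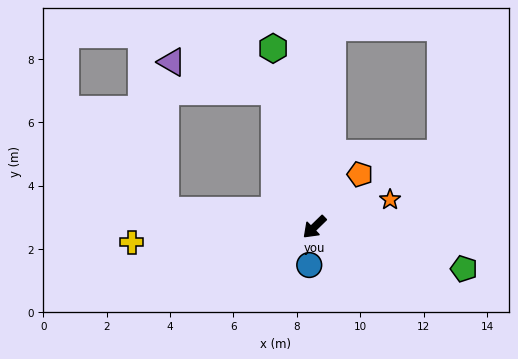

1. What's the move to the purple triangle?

blocked — turn right 118°, forward 4.4 m, then turn left 57°, forward 3.4 m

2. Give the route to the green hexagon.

turn right 121°, forward 5.8 m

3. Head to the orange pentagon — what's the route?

turn right 175°, forward 2.2 m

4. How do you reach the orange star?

turn left 156°, forward 2.5 m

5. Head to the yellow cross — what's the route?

turn right 39°, forward 5.8 m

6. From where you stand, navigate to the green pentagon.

turn left 120°, forward 4.9 m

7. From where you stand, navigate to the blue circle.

turn left 38°, forward 1.2 m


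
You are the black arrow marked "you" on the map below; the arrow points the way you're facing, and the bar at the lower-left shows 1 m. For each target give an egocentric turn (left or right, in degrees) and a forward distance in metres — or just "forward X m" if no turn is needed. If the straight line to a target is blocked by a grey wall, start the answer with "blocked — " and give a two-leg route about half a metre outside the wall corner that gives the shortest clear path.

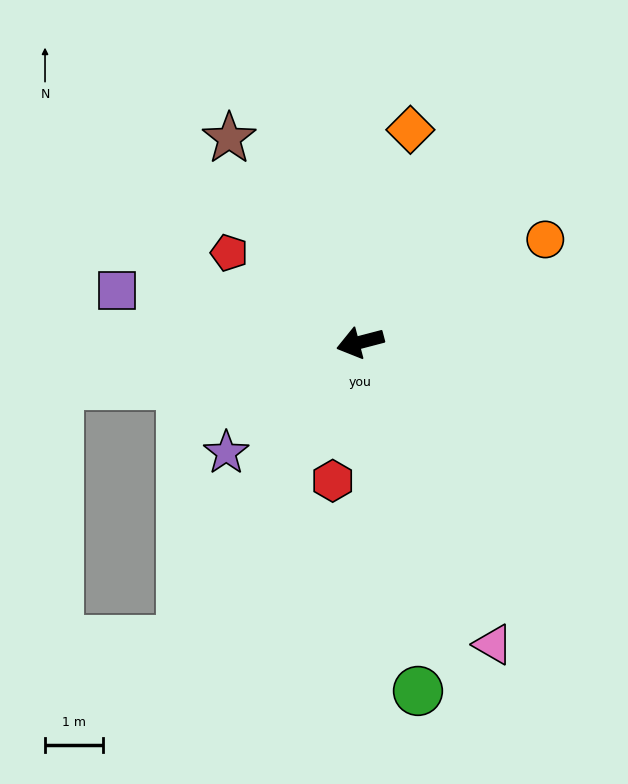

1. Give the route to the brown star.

turn right 72°, forward 4.2 m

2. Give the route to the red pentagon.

turn right 49°, forward 2.7 m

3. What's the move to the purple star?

turn left 25°, forward 3.0 m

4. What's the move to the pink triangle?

turn left 99°, forward 5.7 m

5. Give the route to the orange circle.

turn right 166°, forward 3.6 m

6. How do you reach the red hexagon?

turn left 64°, forward 2.4 m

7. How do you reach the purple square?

turn right 27°, forward 4.3 m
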